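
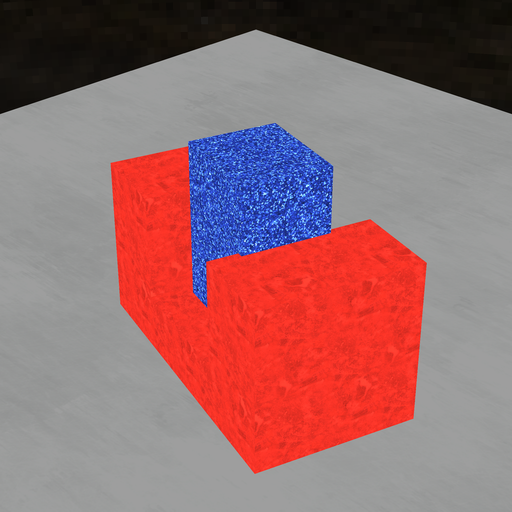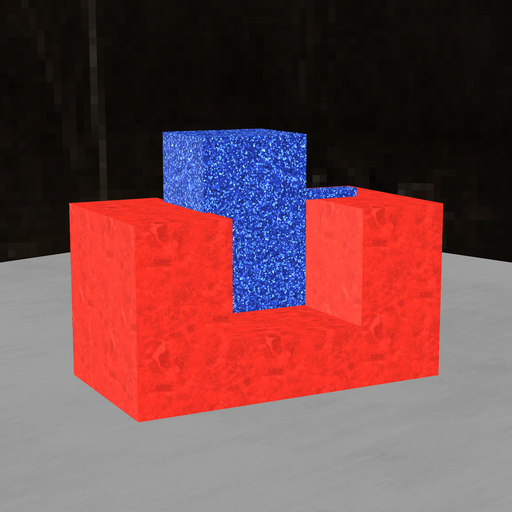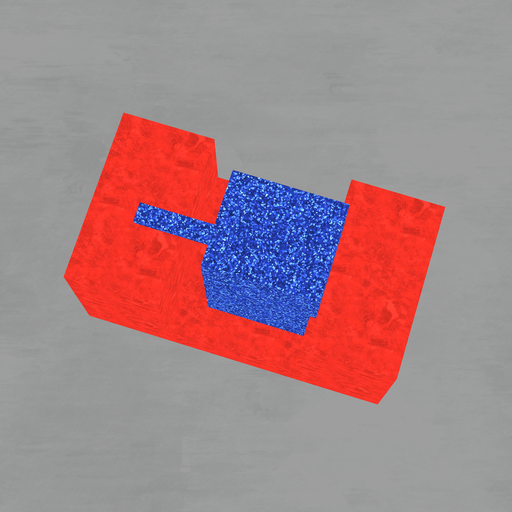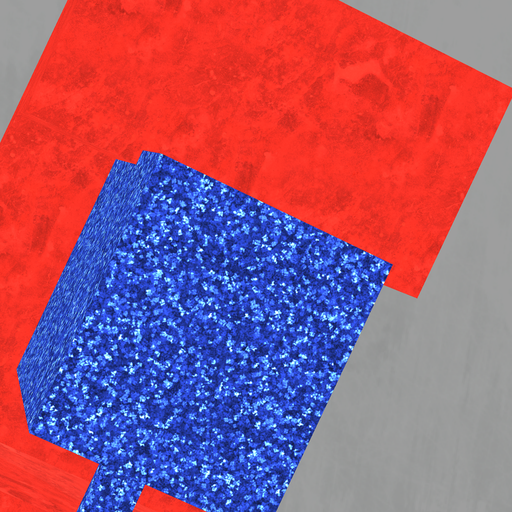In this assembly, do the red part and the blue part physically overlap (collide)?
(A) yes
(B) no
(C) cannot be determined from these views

(A) yes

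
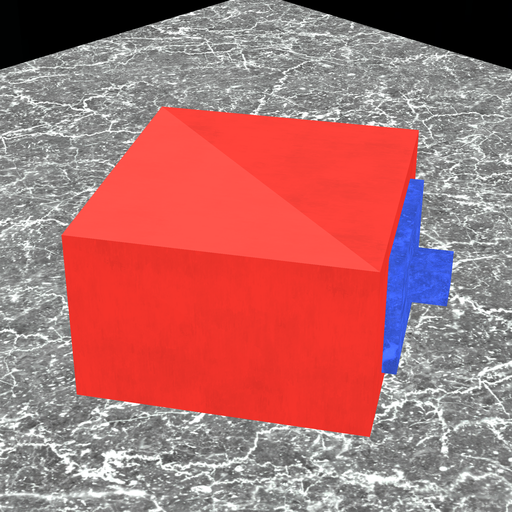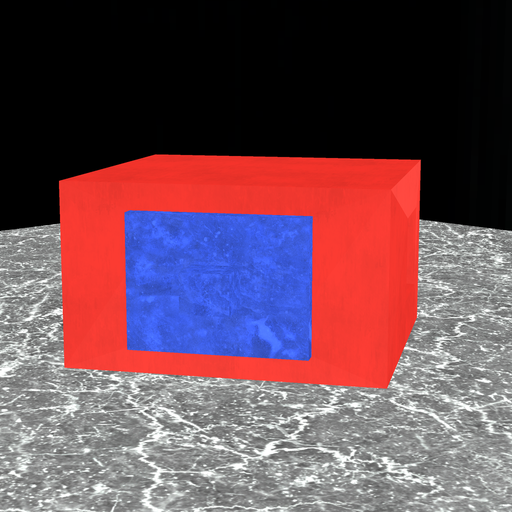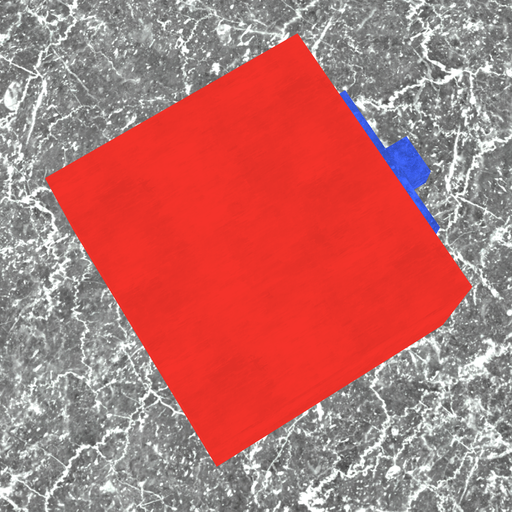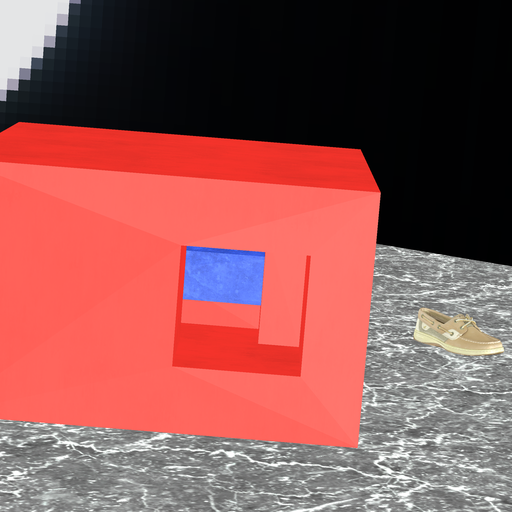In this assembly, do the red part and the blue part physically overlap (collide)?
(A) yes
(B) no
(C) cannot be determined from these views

(A) yes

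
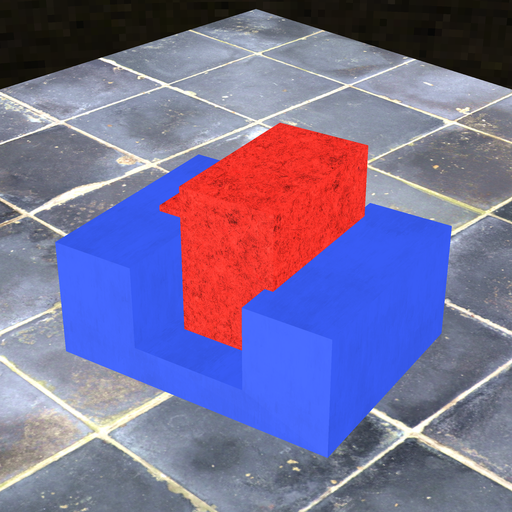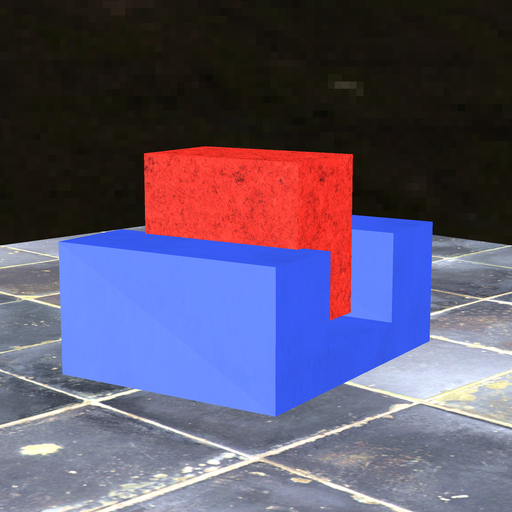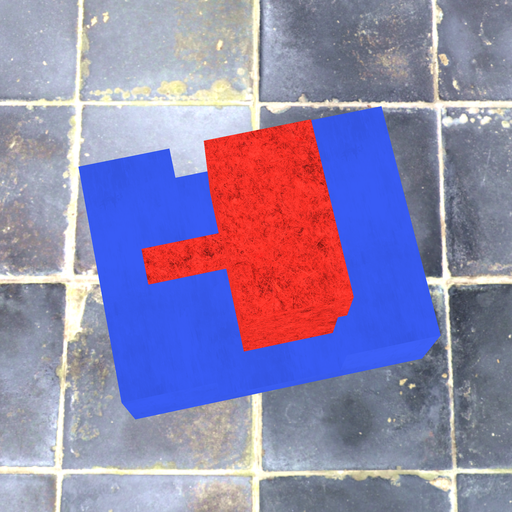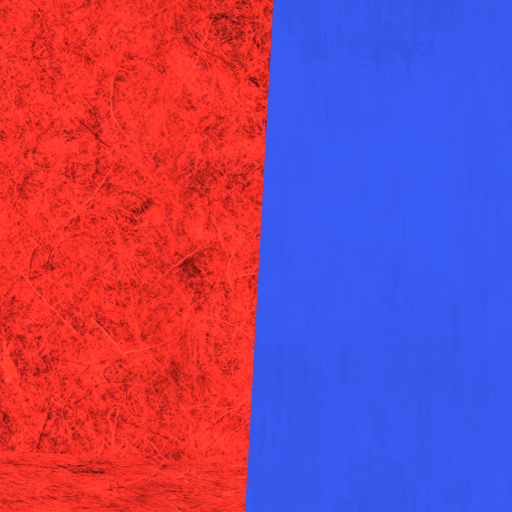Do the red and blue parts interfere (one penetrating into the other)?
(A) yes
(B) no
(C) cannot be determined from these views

(A) yes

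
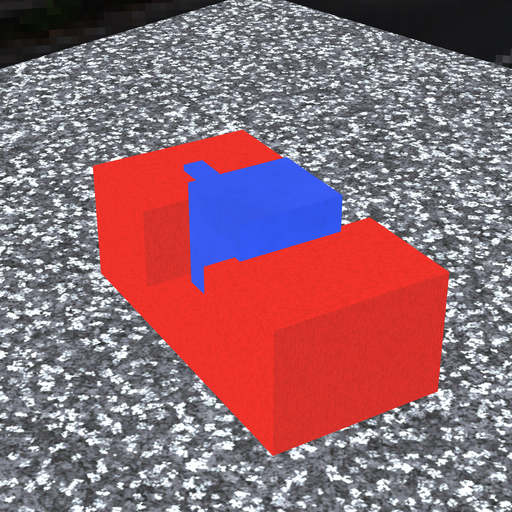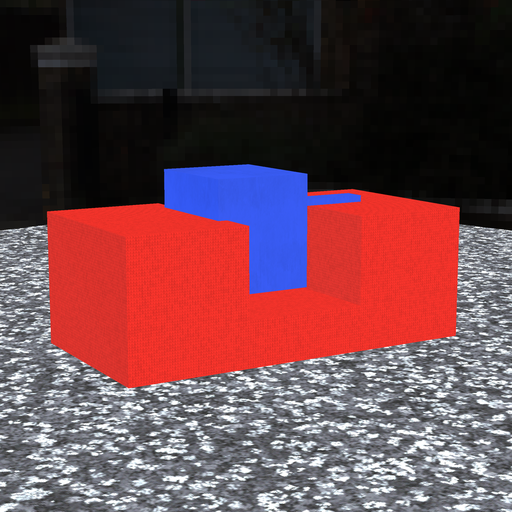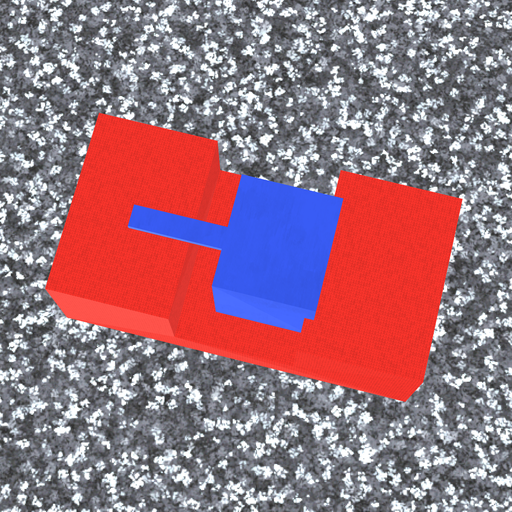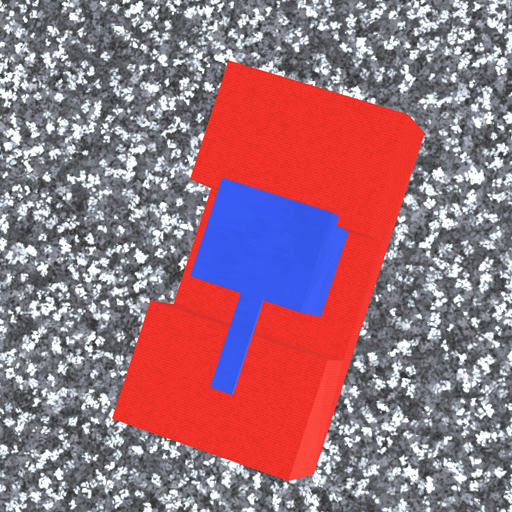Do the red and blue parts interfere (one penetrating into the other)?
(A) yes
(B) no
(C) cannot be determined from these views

(A) yes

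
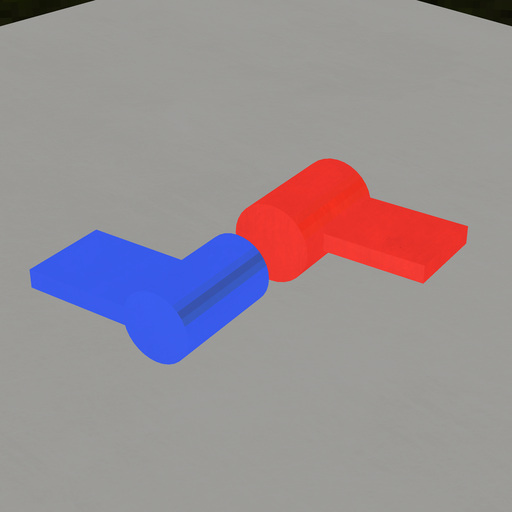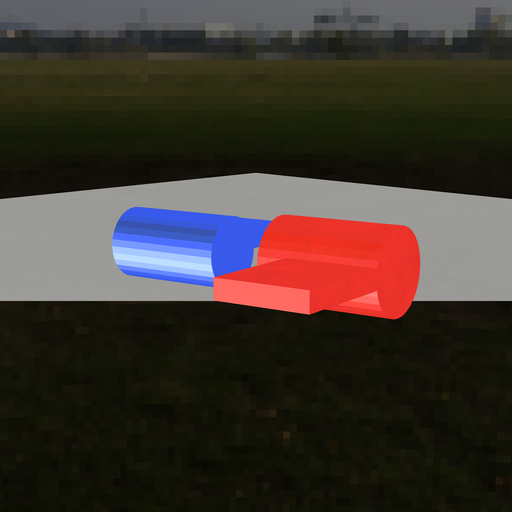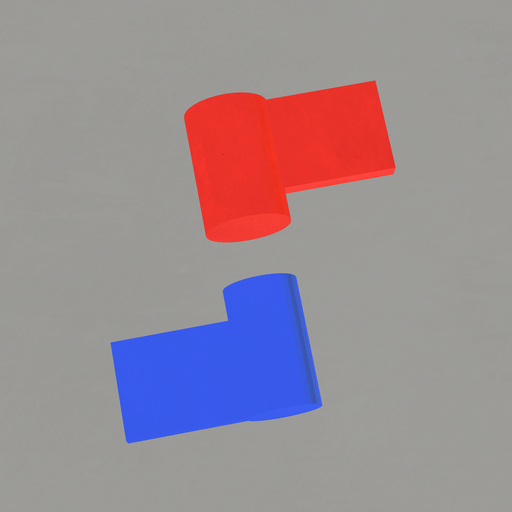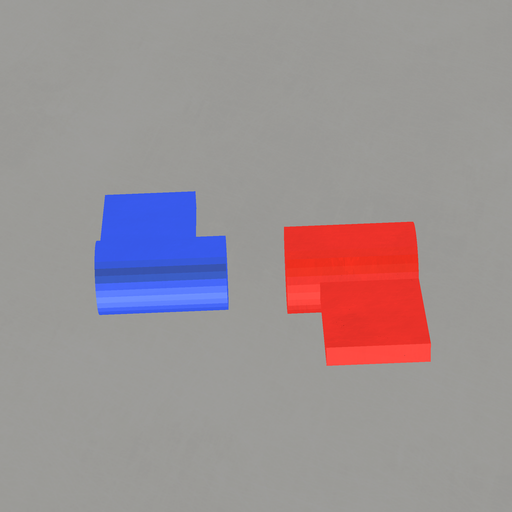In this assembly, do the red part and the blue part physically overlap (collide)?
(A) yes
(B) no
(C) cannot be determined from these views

(B) no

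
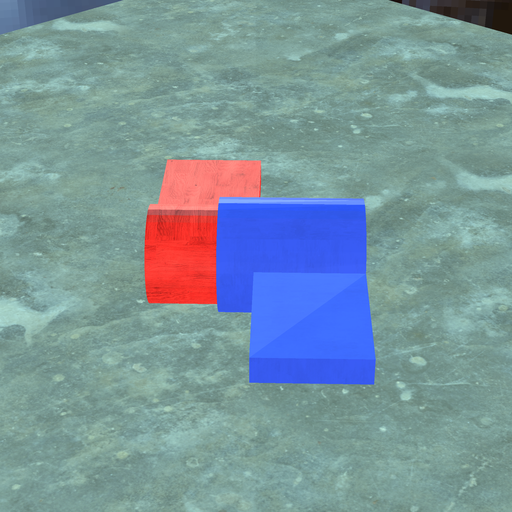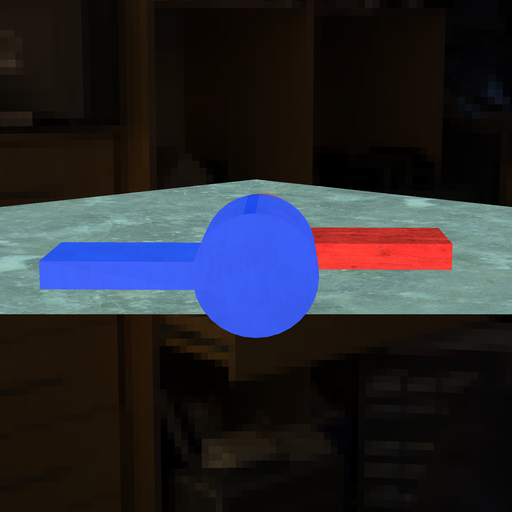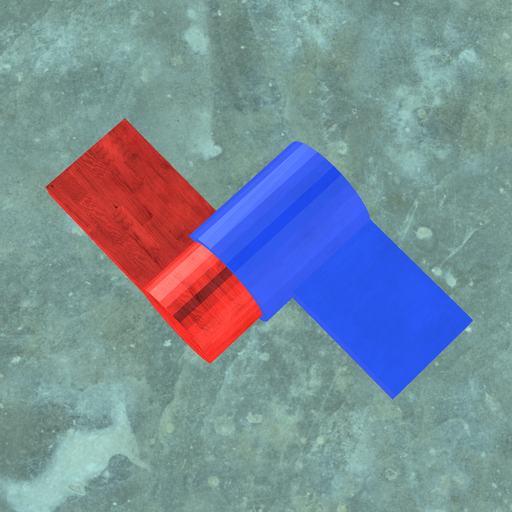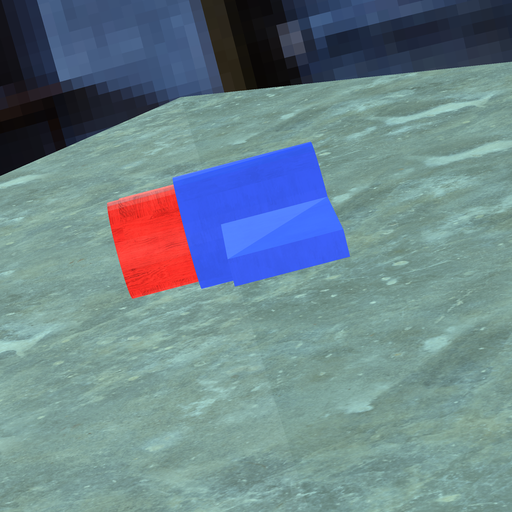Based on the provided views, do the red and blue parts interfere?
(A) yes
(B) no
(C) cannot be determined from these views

(A) yes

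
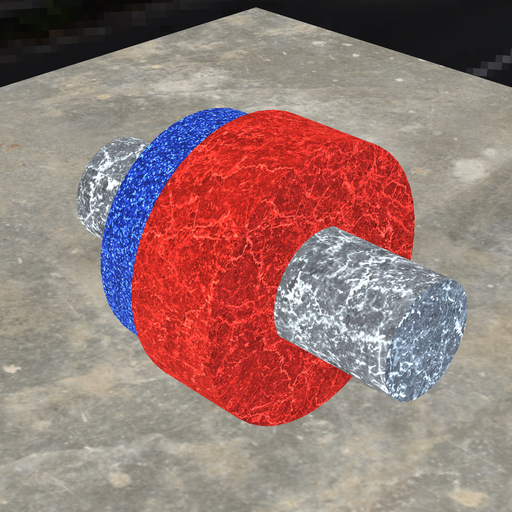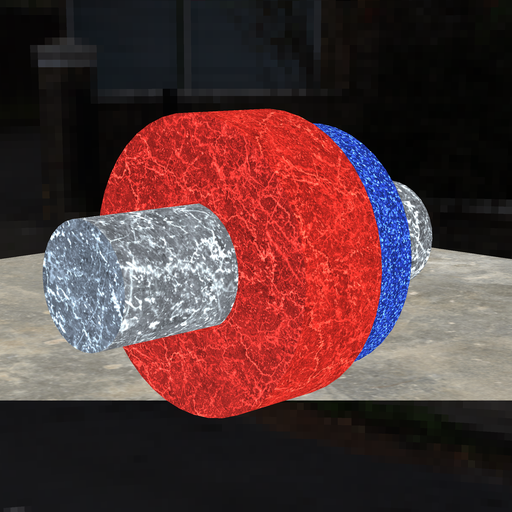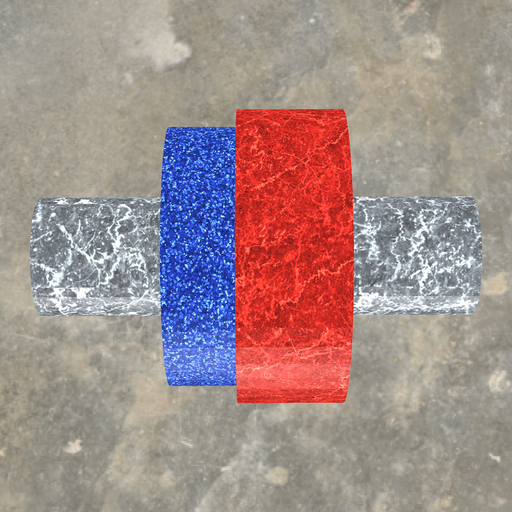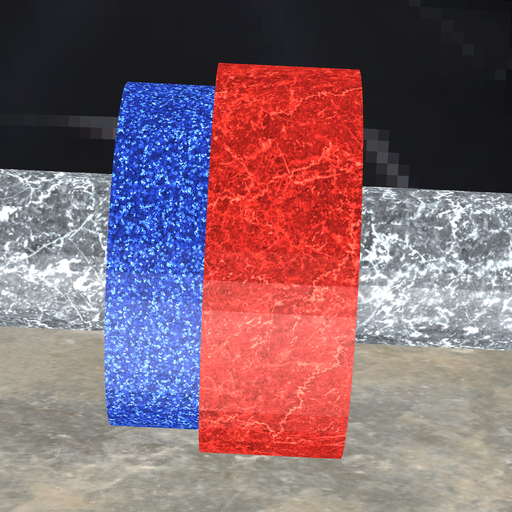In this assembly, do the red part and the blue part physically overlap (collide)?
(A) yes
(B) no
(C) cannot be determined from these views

(A) yes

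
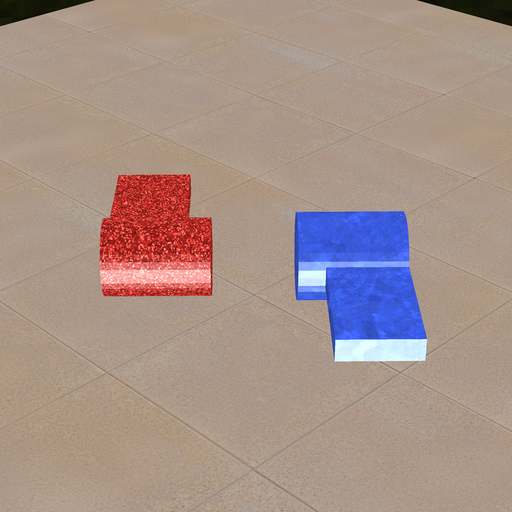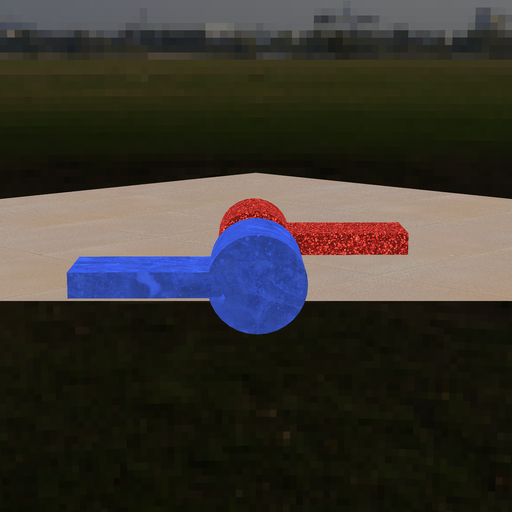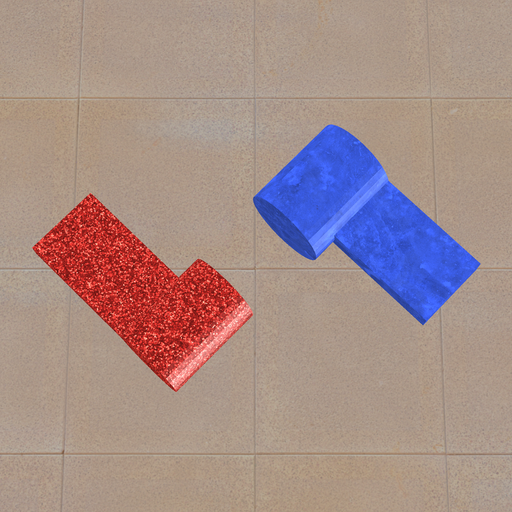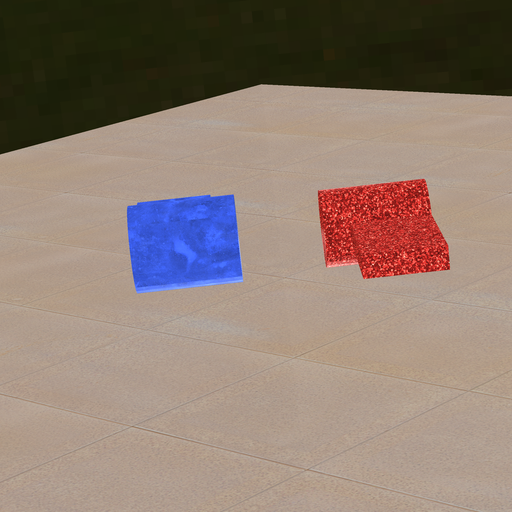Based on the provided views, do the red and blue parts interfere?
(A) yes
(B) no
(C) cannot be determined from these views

(B) no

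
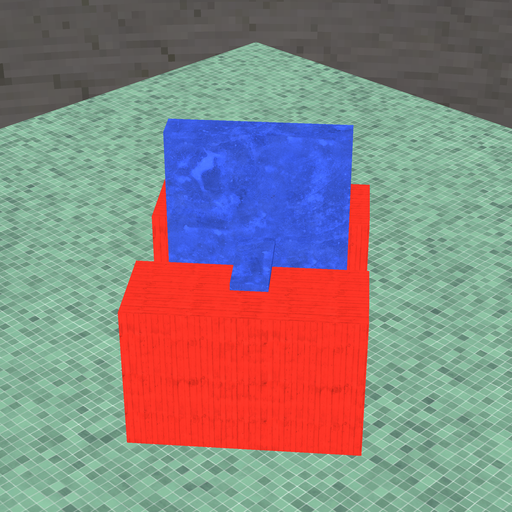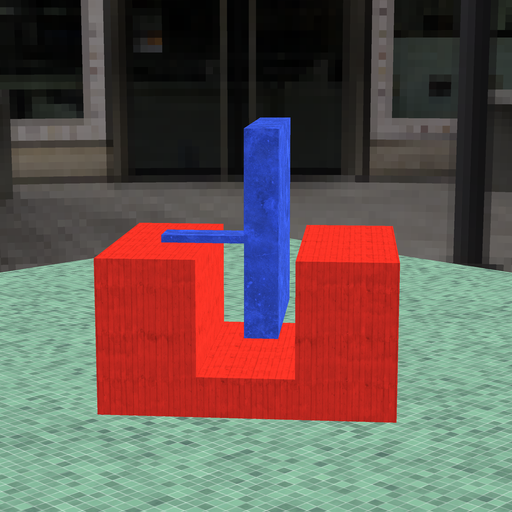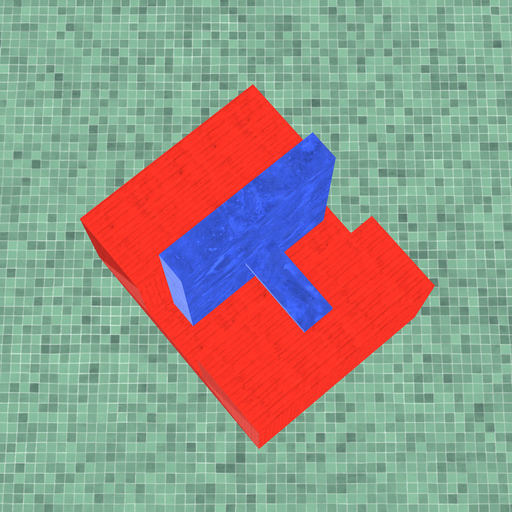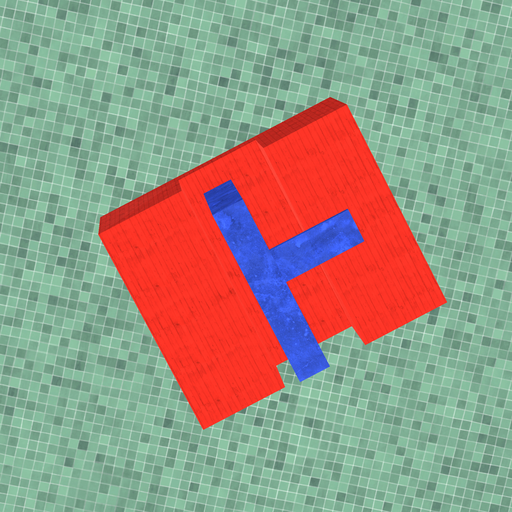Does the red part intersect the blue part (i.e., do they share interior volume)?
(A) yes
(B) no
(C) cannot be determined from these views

(B) no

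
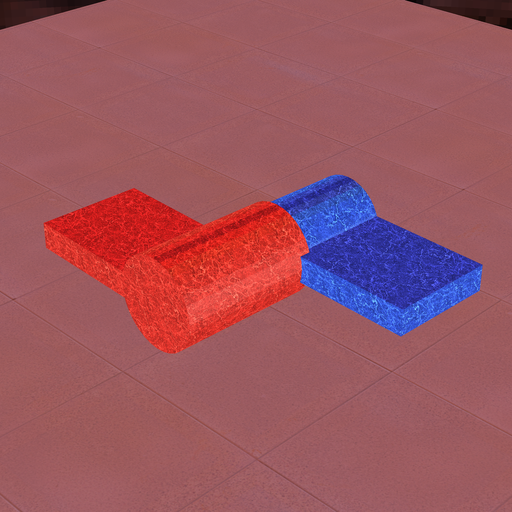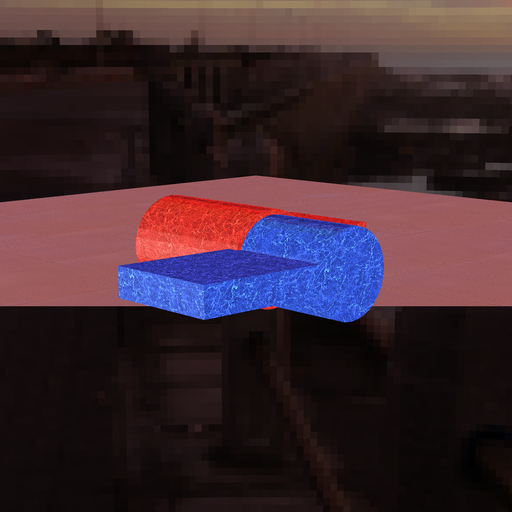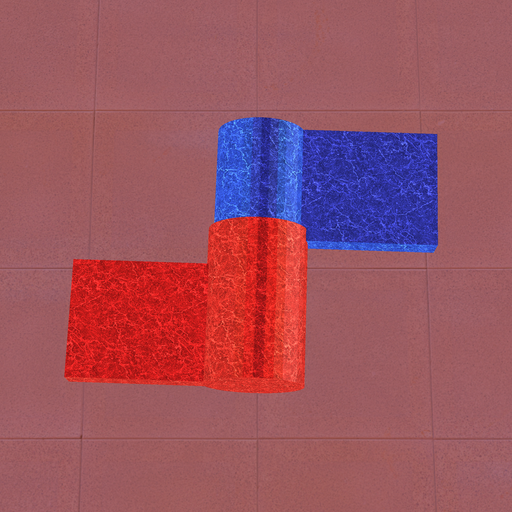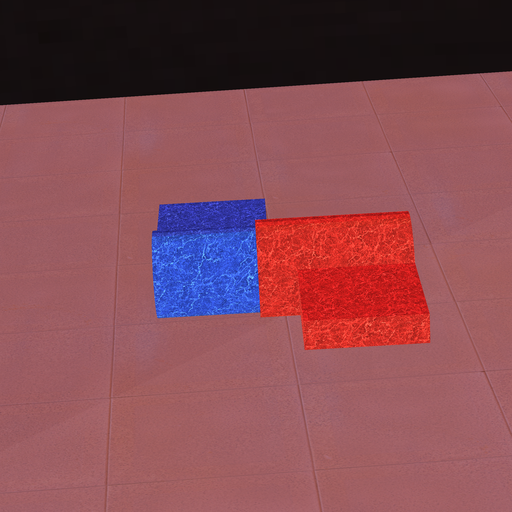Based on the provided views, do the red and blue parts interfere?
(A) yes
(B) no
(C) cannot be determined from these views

(A) yes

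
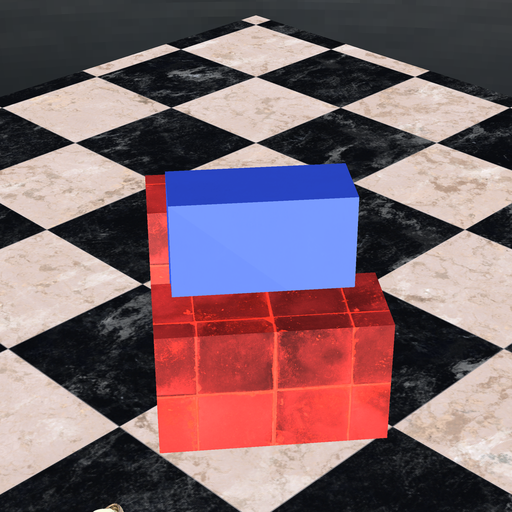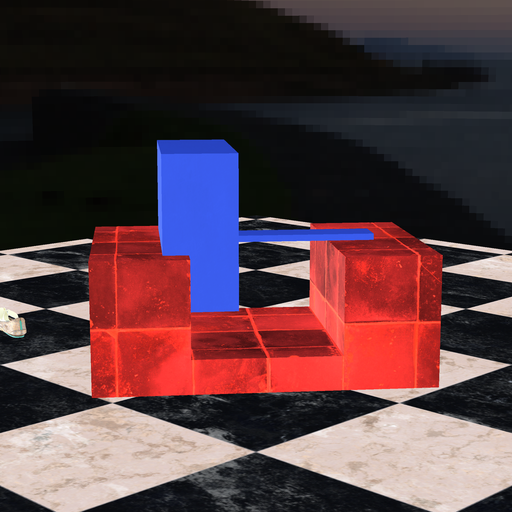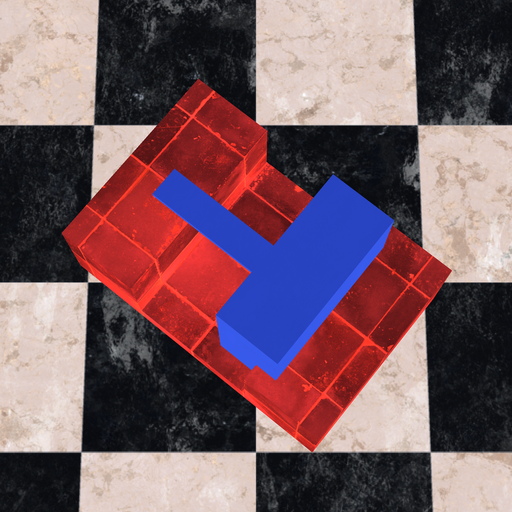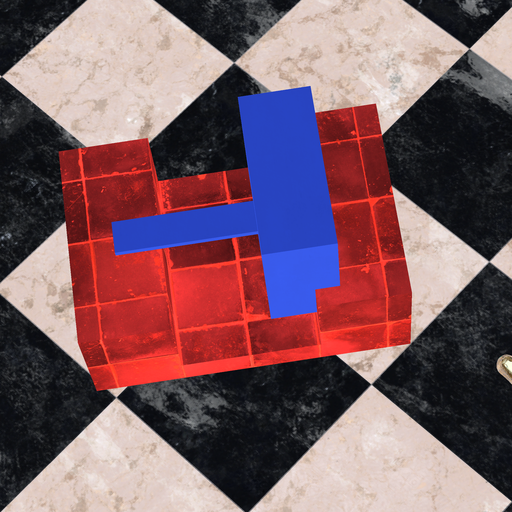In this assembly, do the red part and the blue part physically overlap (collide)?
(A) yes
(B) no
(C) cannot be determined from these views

(A) yes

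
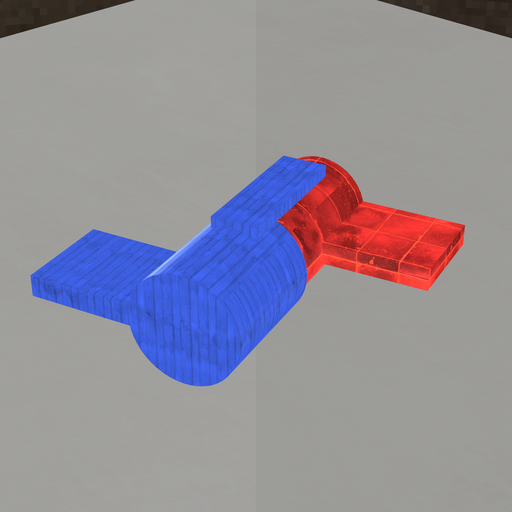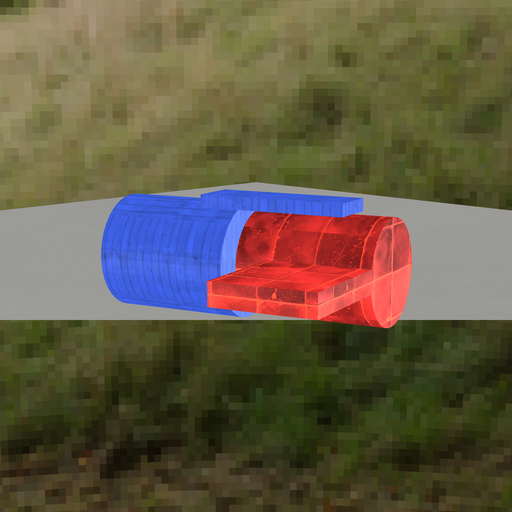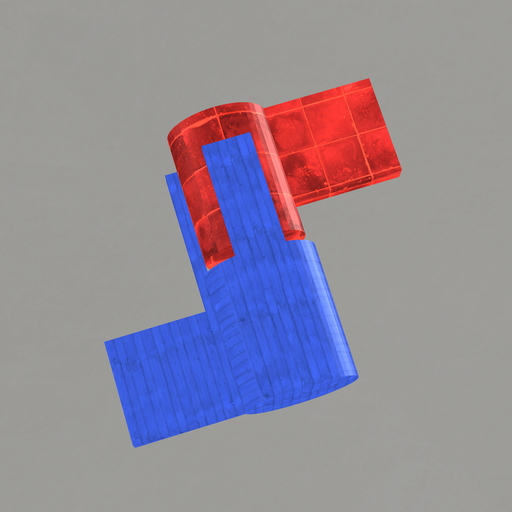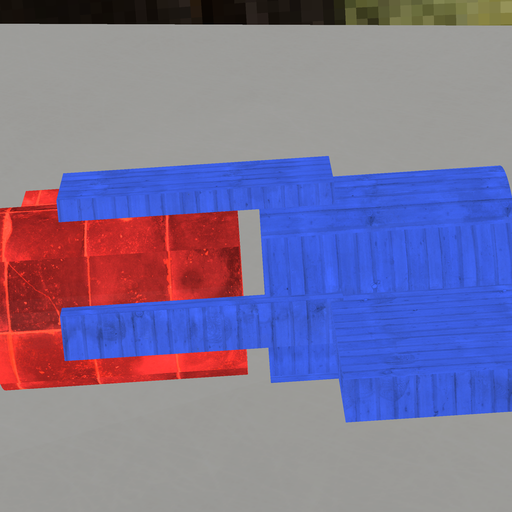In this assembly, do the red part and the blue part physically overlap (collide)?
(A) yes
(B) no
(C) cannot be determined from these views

(B) no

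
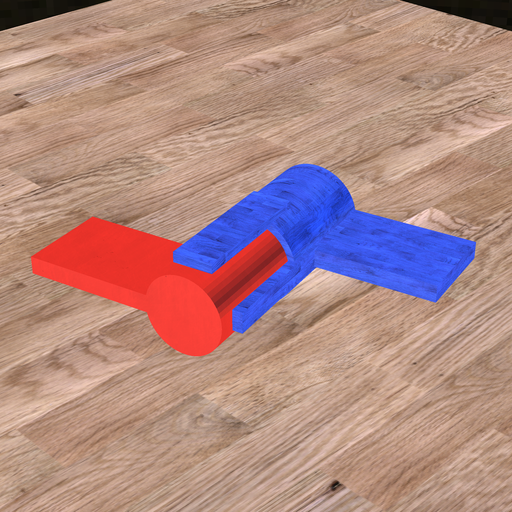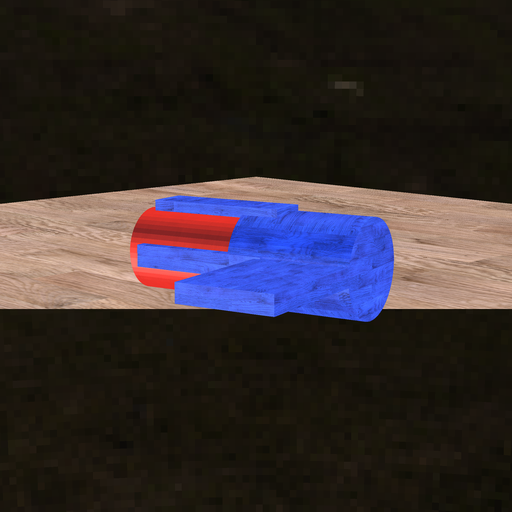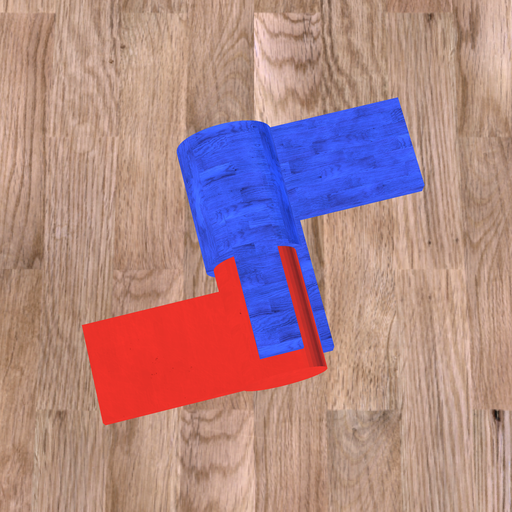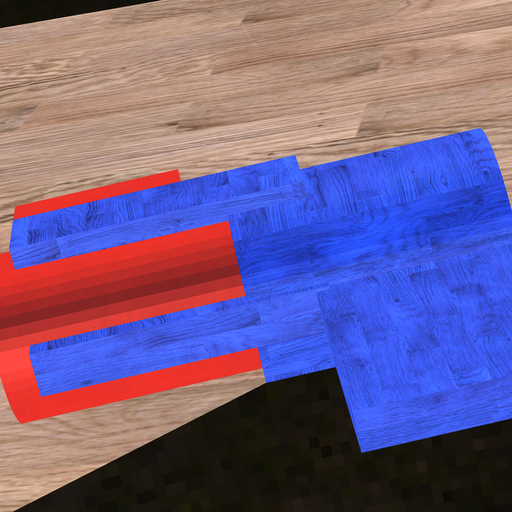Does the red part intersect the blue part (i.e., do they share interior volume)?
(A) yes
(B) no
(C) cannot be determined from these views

(A) yes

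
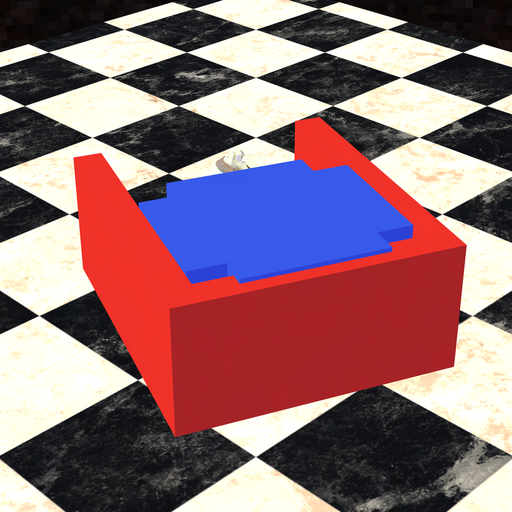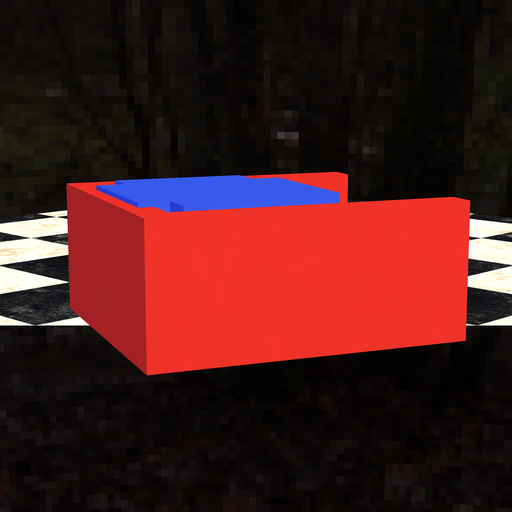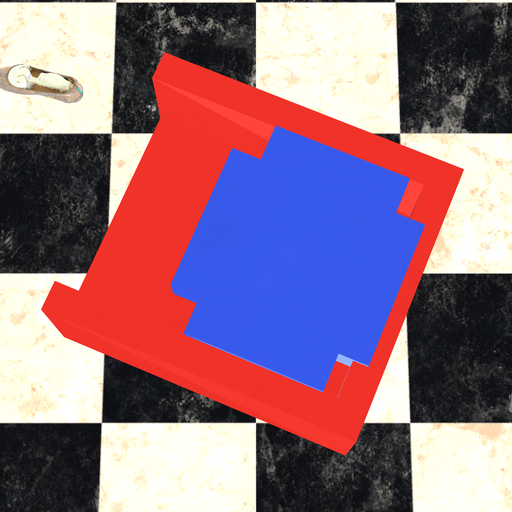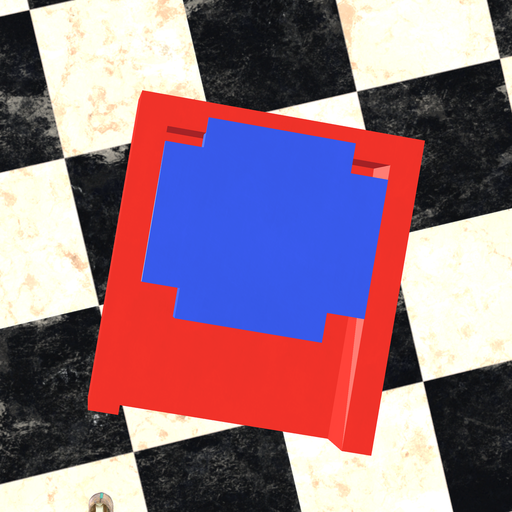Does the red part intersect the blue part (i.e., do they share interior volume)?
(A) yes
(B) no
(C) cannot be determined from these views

(A) yes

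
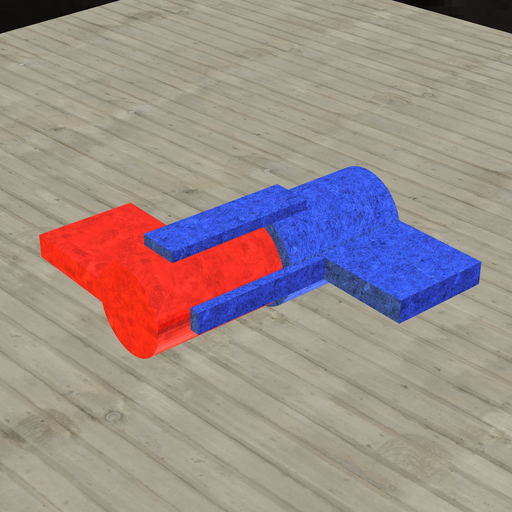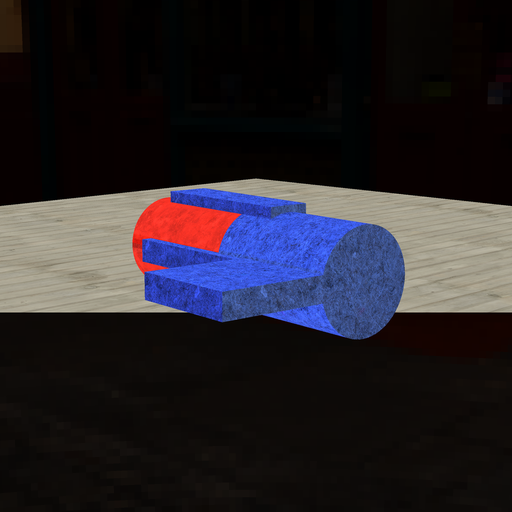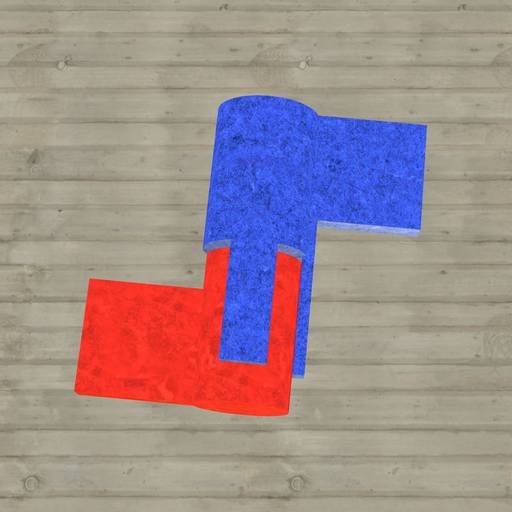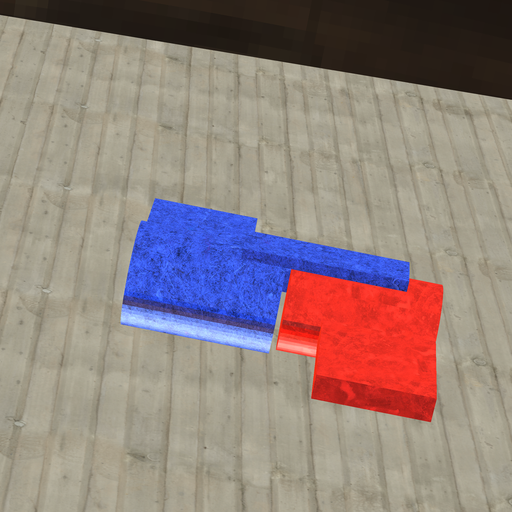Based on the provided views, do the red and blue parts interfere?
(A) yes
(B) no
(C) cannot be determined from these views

(B) no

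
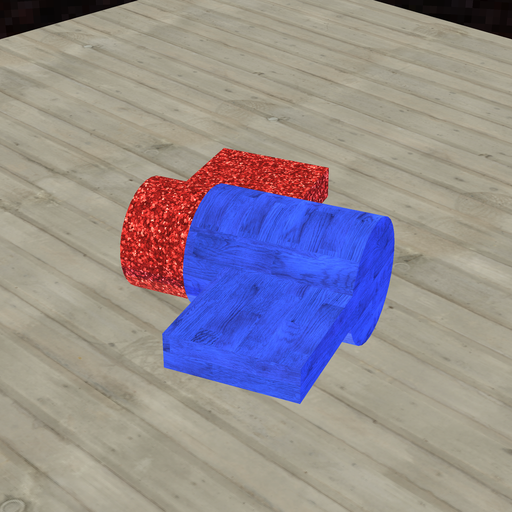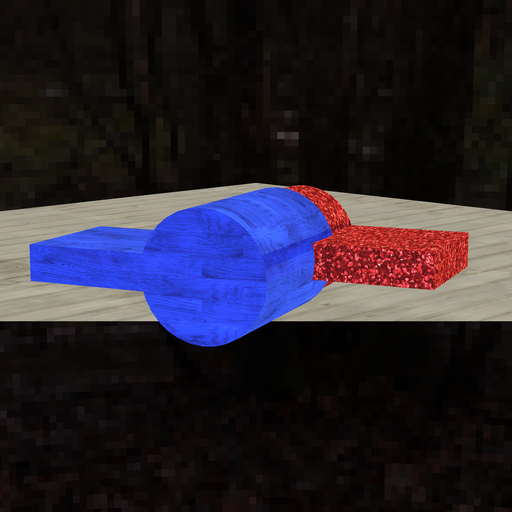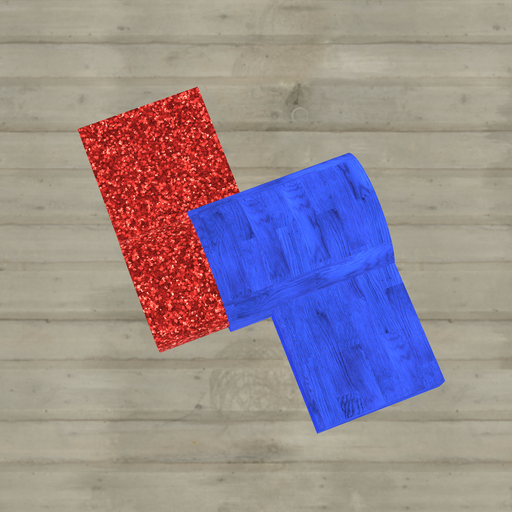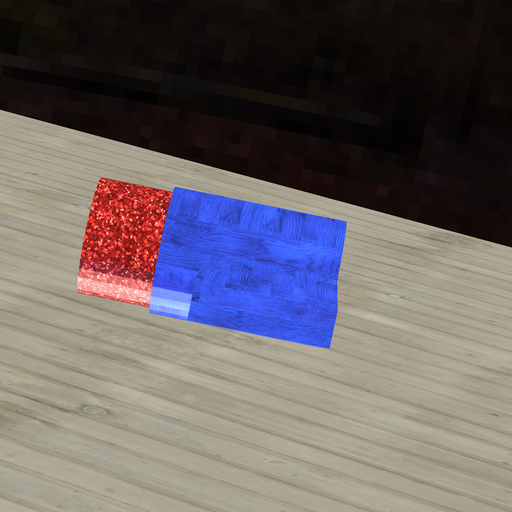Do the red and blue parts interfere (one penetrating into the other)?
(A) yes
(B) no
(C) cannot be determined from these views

(A) yes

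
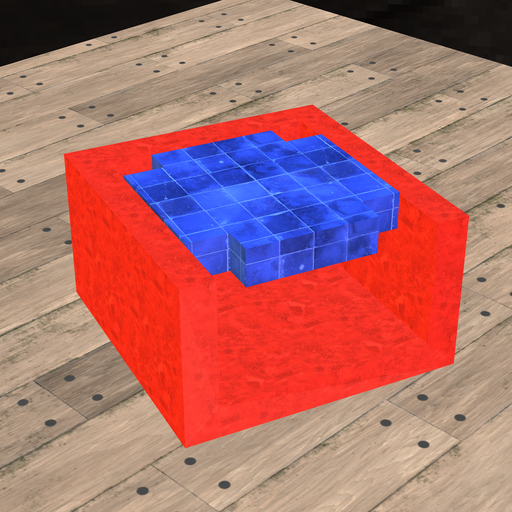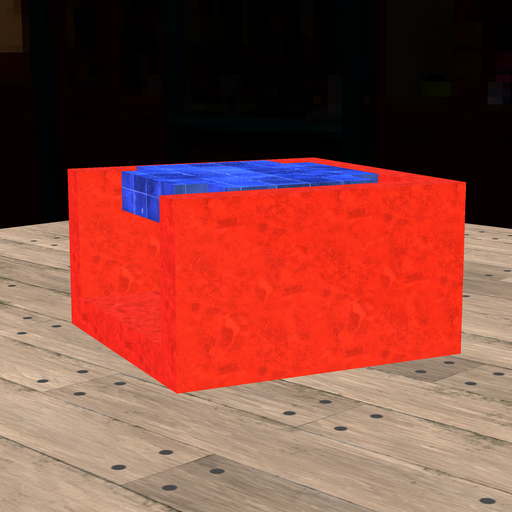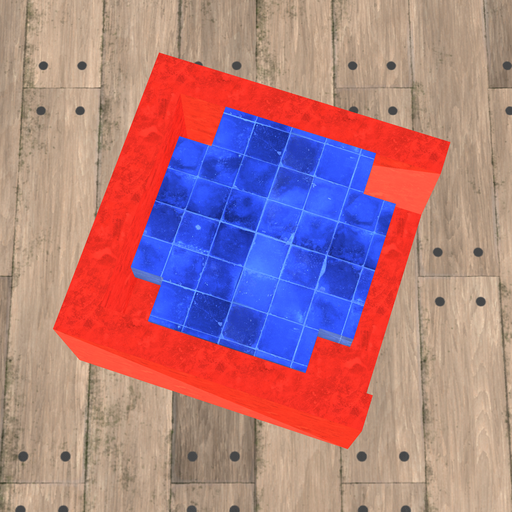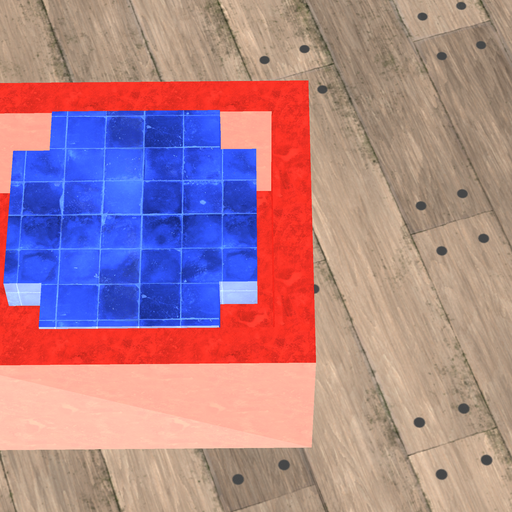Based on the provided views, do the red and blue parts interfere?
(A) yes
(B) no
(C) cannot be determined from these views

(B) no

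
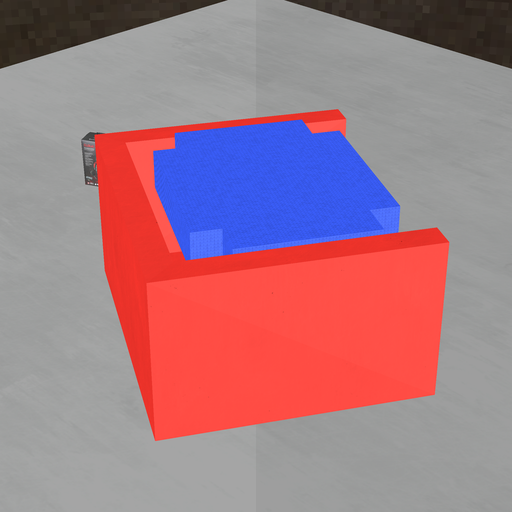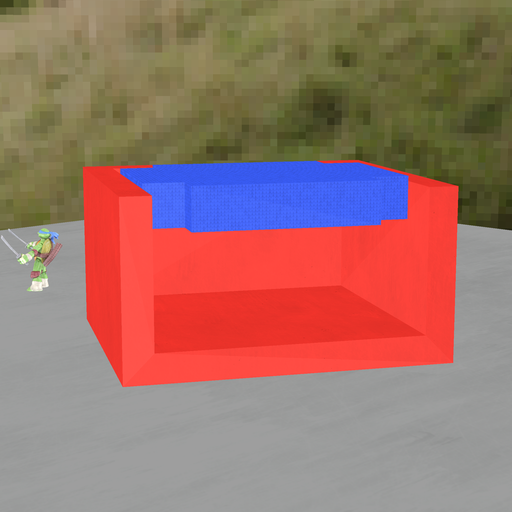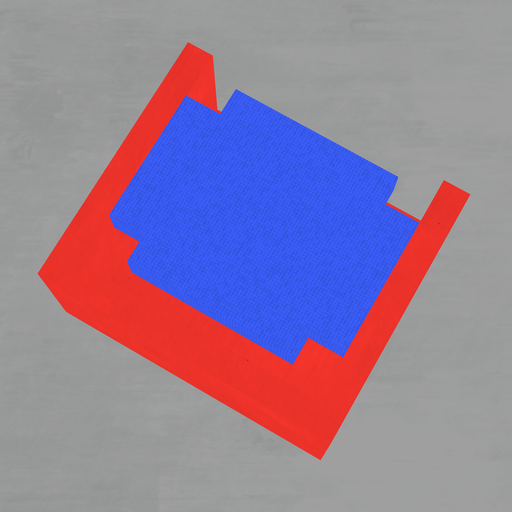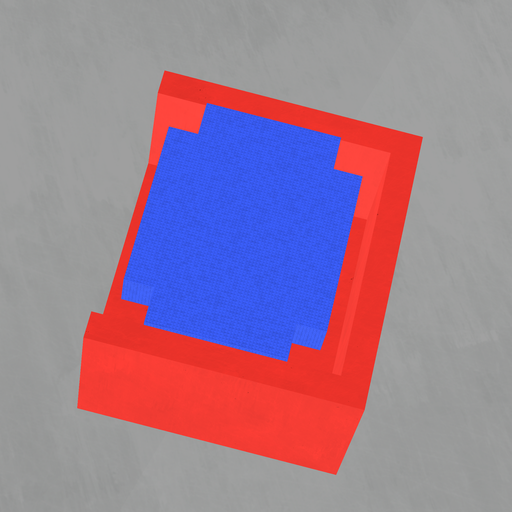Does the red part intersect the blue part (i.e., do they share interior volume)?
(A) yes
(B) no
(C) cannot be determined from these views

(B) no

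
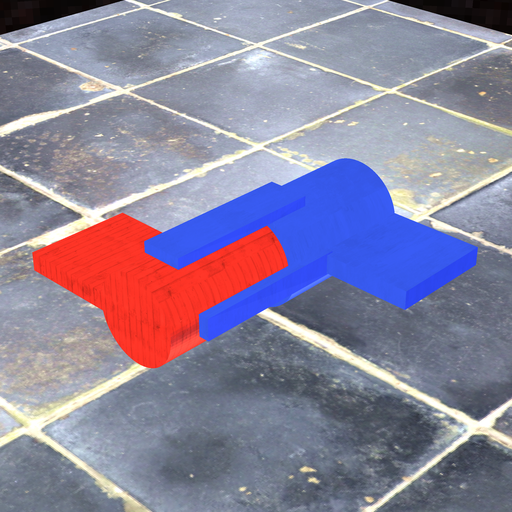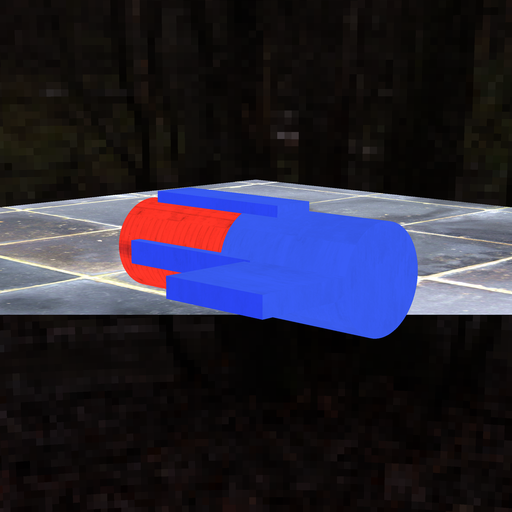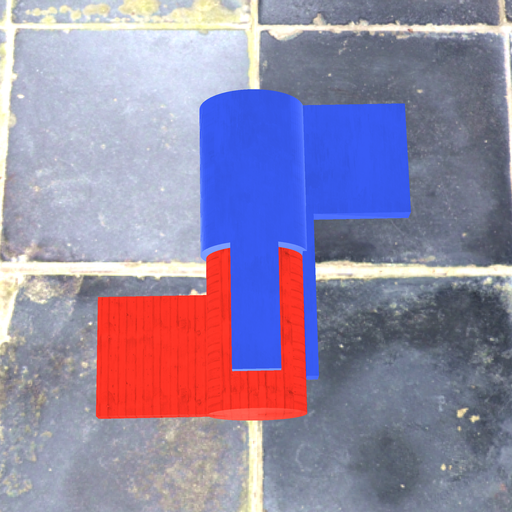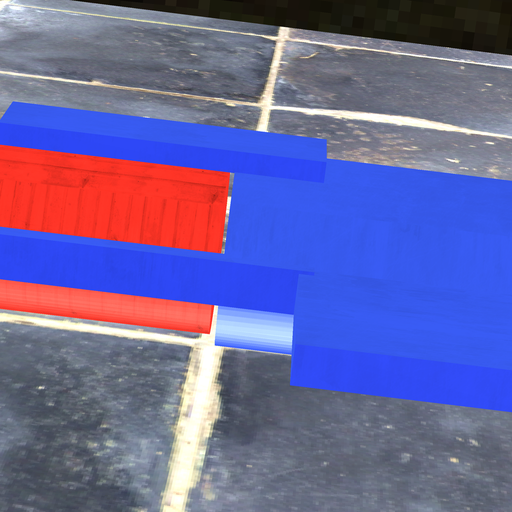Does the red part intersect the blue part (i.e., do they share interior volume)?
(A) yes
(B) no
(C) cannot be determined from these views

(B) no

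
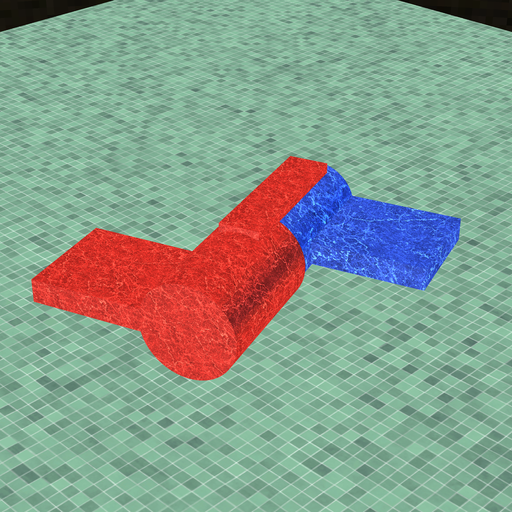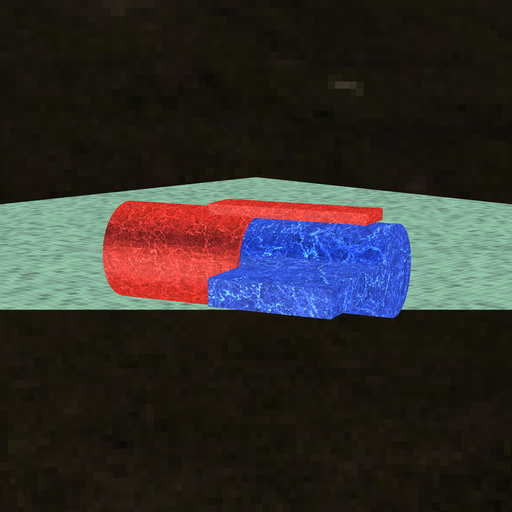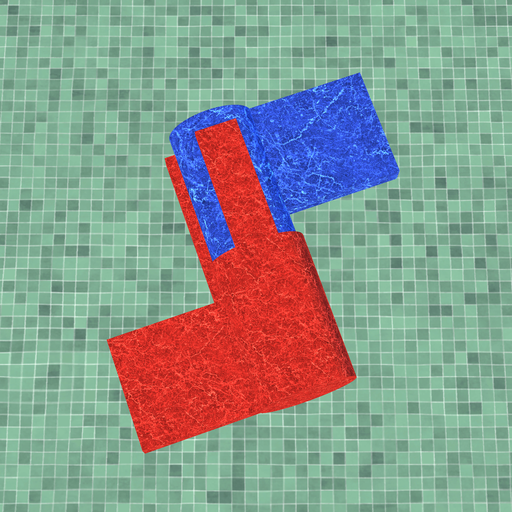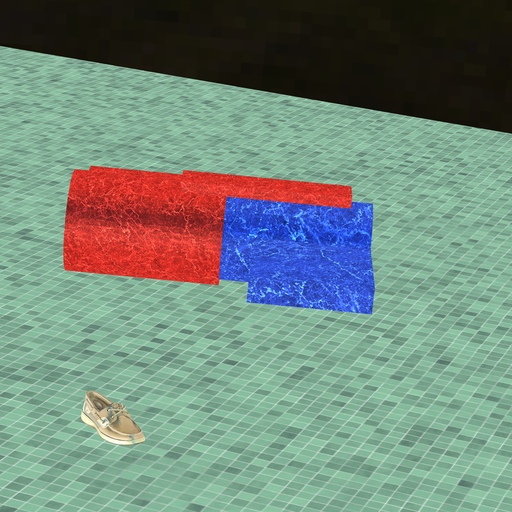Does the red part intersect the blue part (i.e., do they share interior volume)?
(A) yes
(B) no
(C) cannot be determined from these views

(A) yes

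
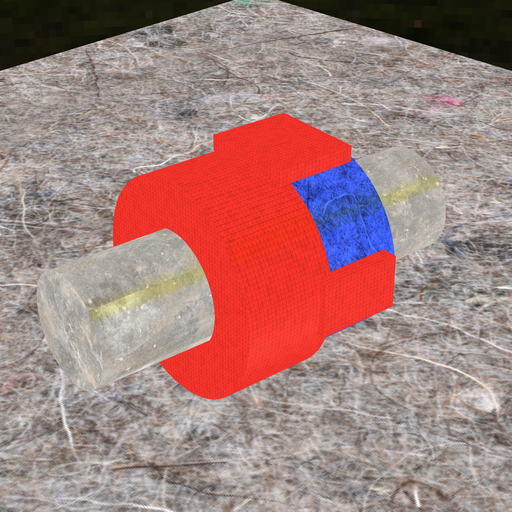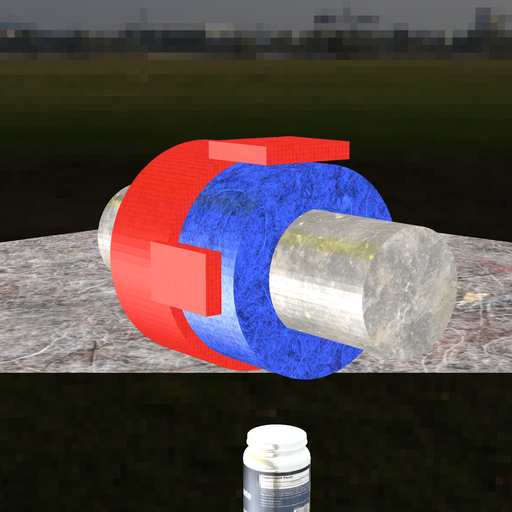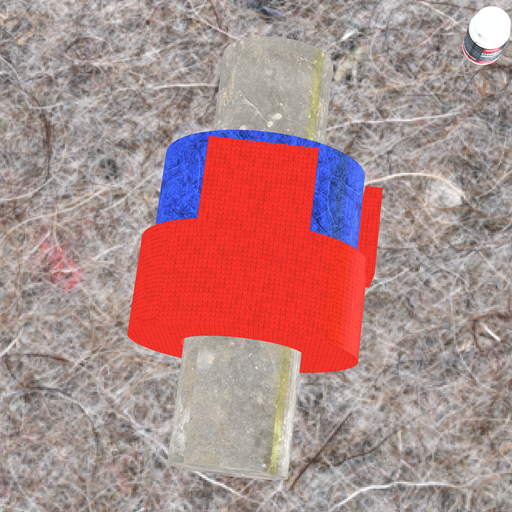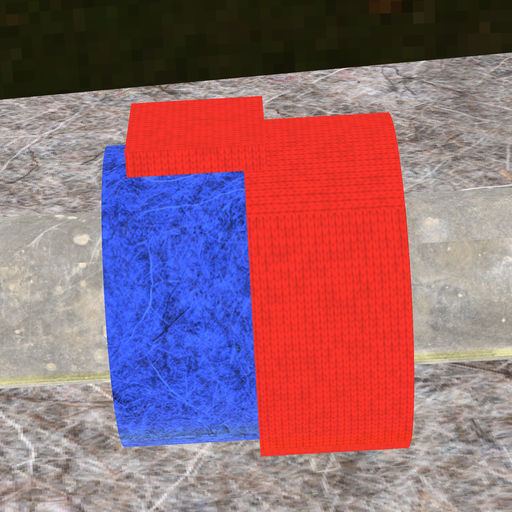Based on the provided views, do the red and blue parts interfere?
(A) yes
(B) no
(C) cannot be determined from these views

(A) yes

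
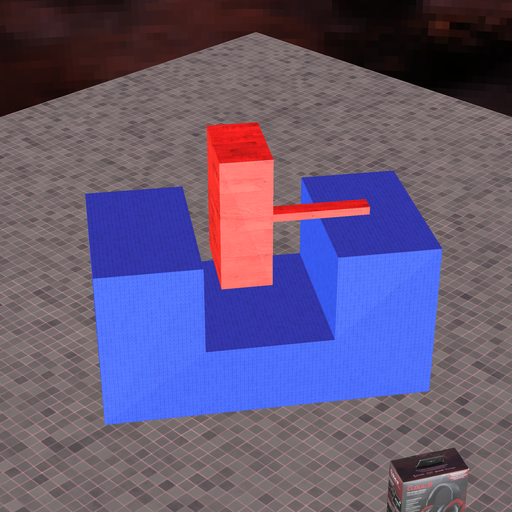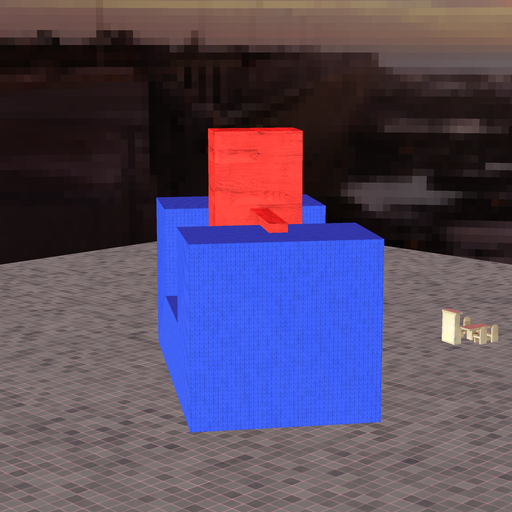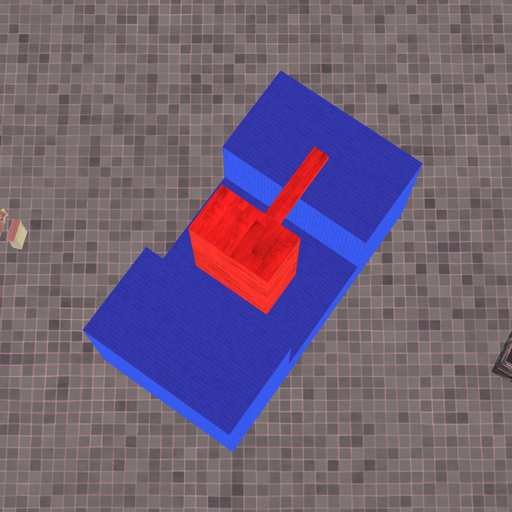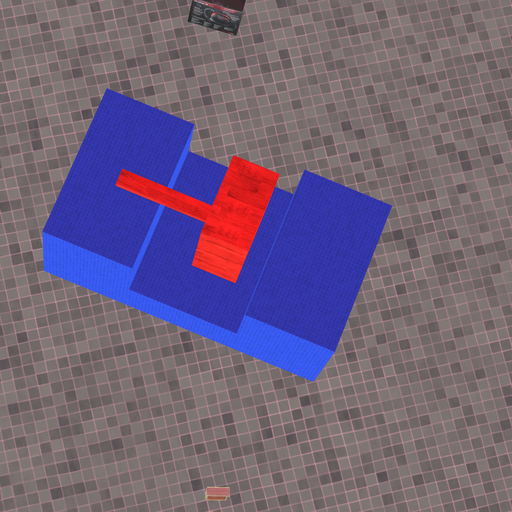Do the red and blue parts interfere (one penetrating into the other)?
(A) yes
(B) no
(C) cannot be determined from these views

(B) no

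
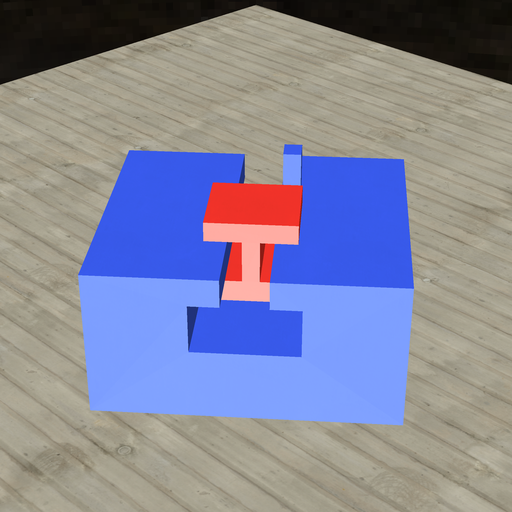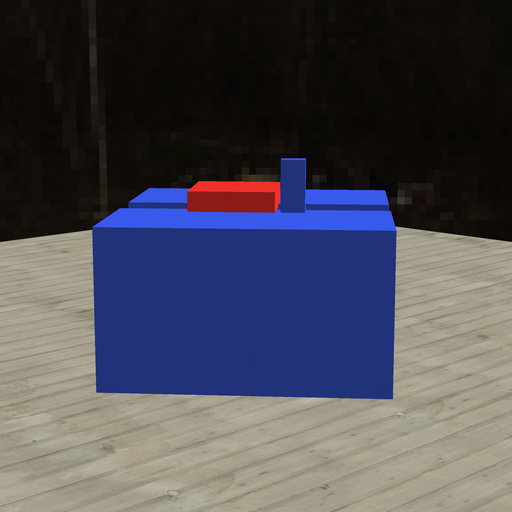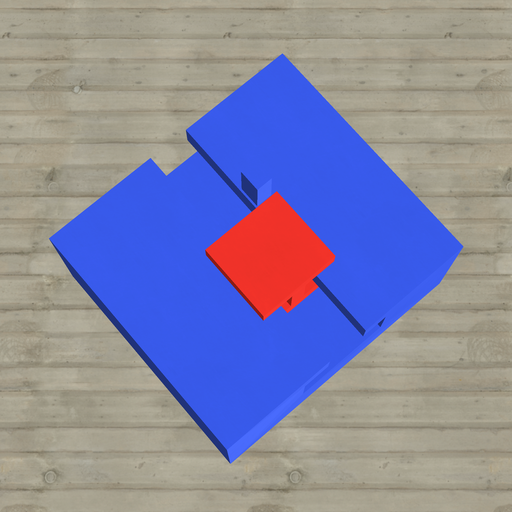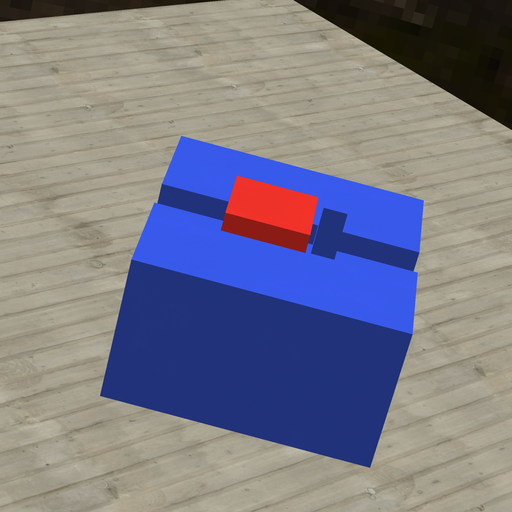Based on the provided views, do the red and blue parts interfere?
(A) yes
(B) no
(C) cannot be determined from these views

(B) no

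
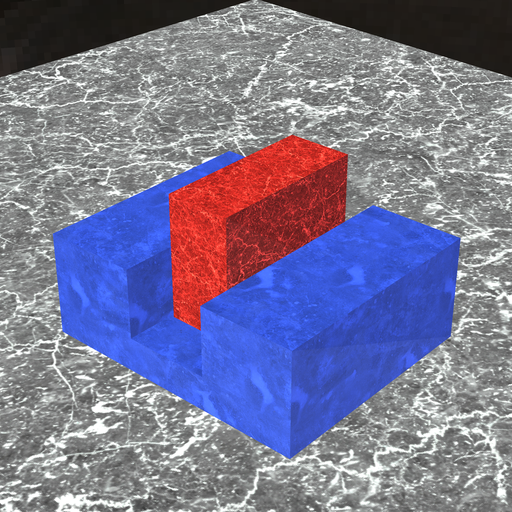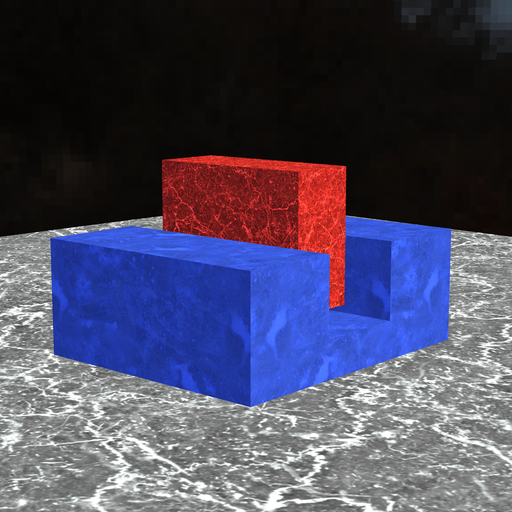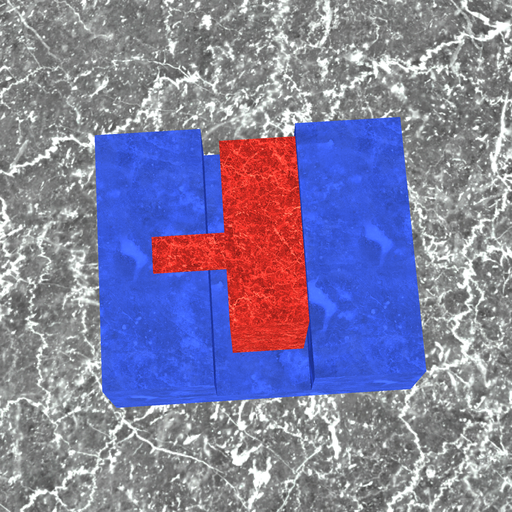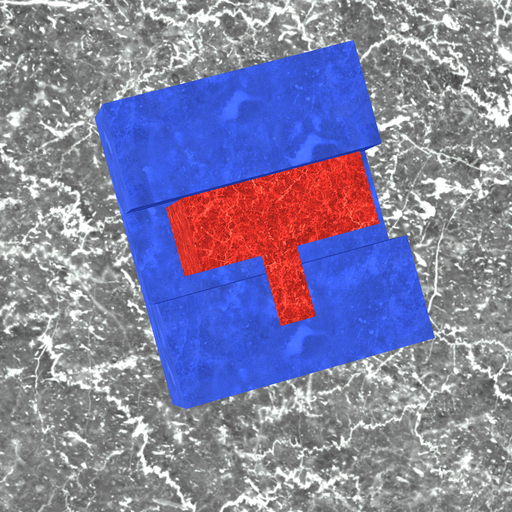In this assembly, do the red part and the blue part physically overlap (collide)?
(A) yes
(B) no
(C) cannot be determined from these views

(B) no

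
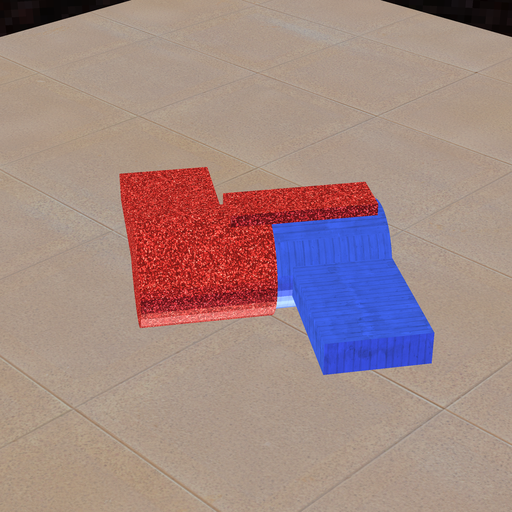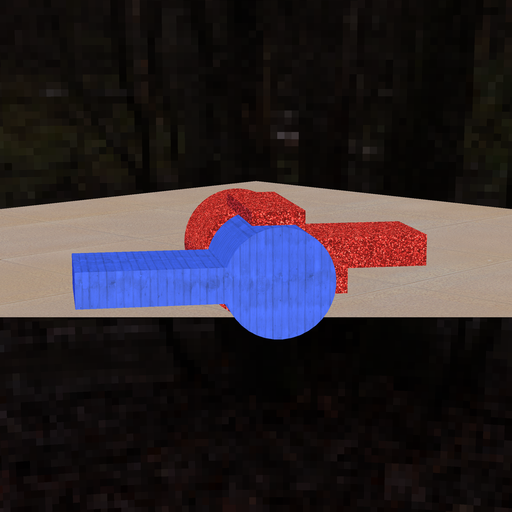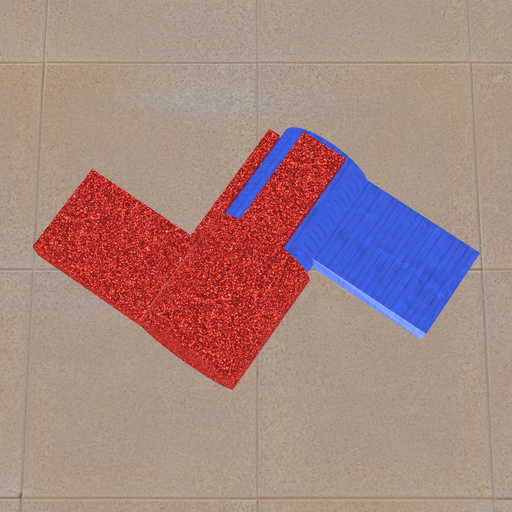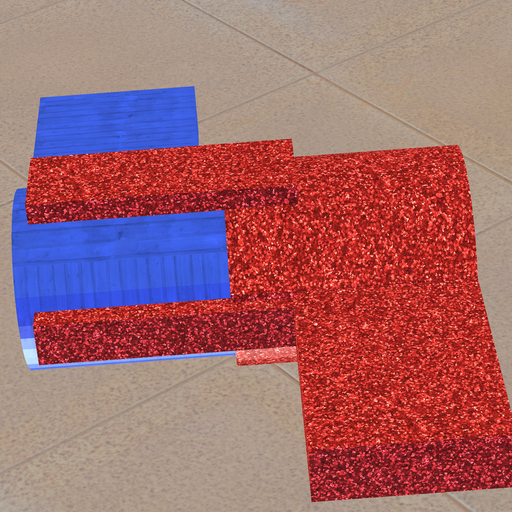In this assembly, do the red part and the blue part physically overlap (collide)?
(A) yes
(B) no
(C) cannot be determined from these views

(A) yes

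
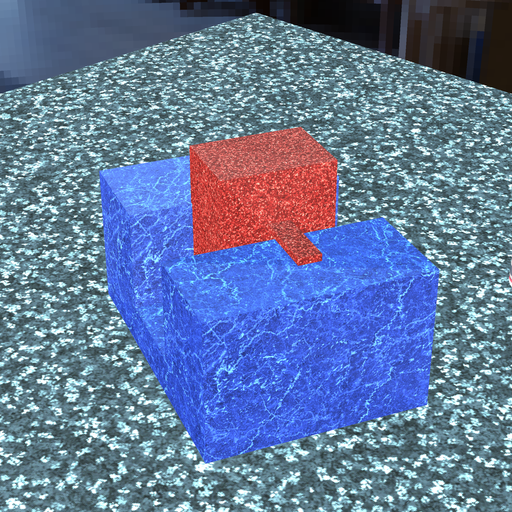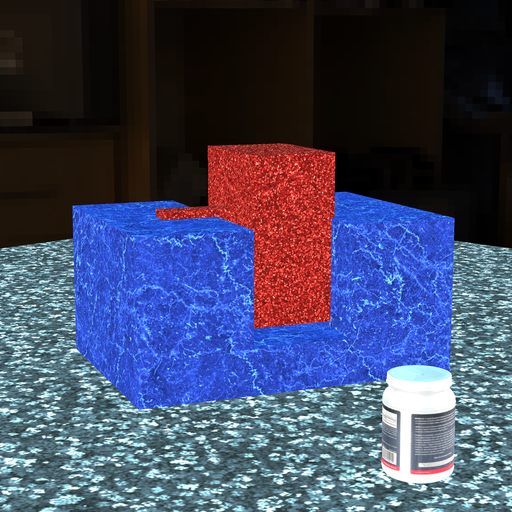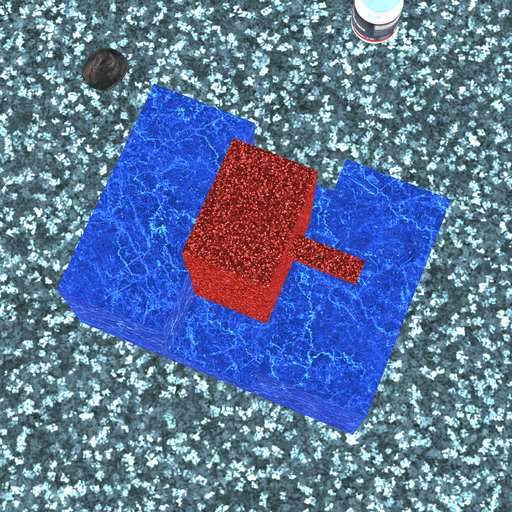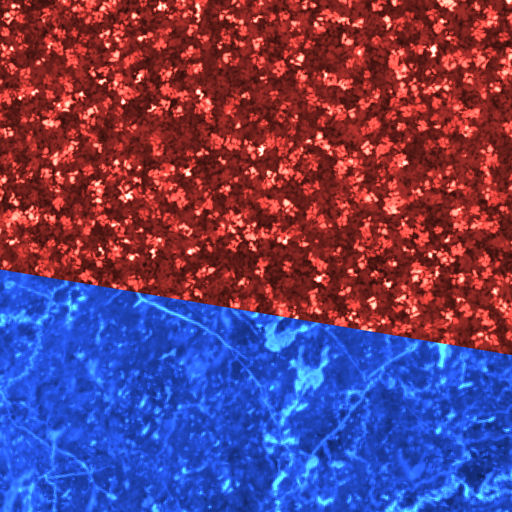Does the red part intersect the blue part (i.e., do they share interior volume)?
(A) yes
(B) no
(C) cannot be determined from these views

(A) yes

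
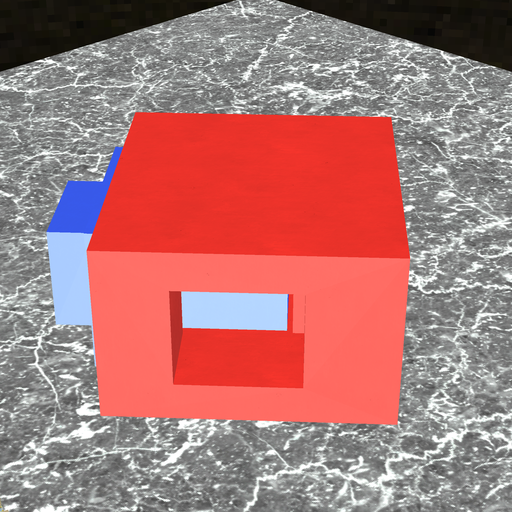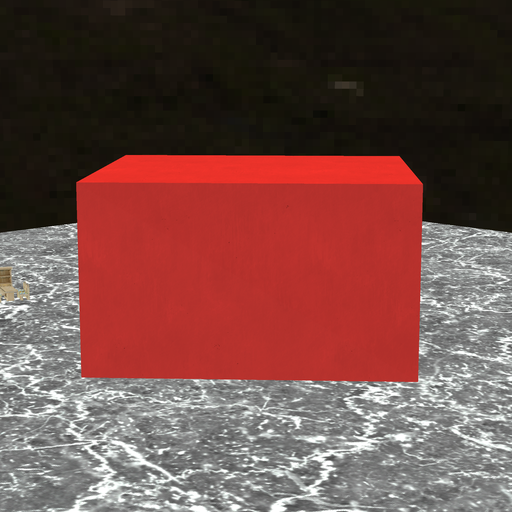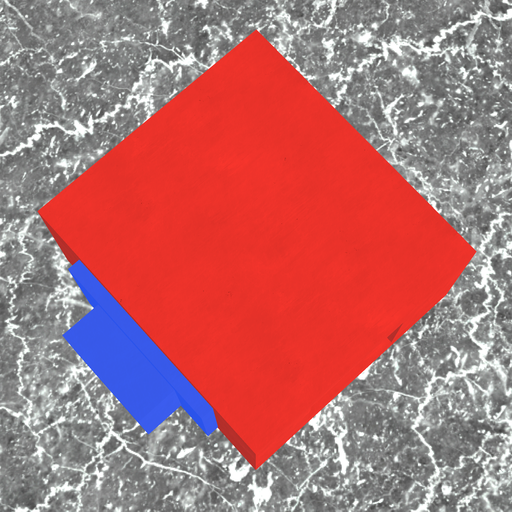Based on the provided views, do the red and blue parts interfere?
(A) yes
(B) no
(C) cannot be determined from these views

(C) cannot be determined from these views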